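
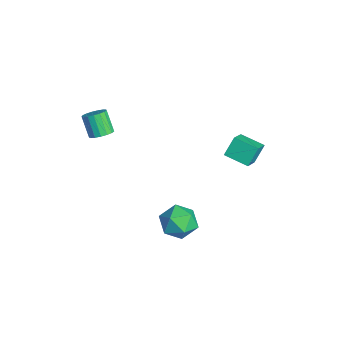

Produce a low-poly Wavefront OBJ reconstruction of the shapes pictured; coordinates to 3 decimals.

v 2.036 3.195 1.288
v 3.183 2.443 2.187
v 1.654 3.899 2.362
v 2.801 3.147 3.262
v 3.059 4.313 0.918
v 4.206 3.561 1.818
v 2.677 5.017 1.993
v 3.824 4.265 2.892
v -0.896 -3.727 1.917
v -0.3 -3.539 2.35
v -1.148 -3.766 3.616
v -1.744 -3.953 3.183
v -0.47 -3.222 2.293
v -1.318 -3.449 3.559
v -0.737 -3.021 2.15
v -1.585 -3.248 3.416
v -1.04 -2.981 1.954
v -1.888 -3.208 3.219
v -1.311 -3.113 1.749
v -2.159 -3.339 3.015
v -1.486 -3.384 1.583
v -2.334 -3.611 2.848
v -1.527 -3.735 1.493
v -2.375 -3.961 2.759
v -1.422 -4.083 1.501
v -2.27 -4.31 2.766
v -1.198 -4.35 1.604
v -2.046 -4.576 2.869
v -0.904 -4.474 1.778
v -1.752 -4.7 3.044
v -0.608 -4.427 1.985
v -1.456 -4.653 3.25
v -0.378 -4.219 2.176
v -1.226 -4.446 3.441
v -0.267 -3.899 2.308
v -1.115 -4.125 3.573
v 3.041 0.682 -2.748
v 4.045 0.307 -2.082
v 3.215 -0.967 -3.938
v 4.219 -1.342 -3.272
v 3.072 -1.36 -2.748
v 2.964 -0.34 -2.012
v 4.296 -0.32 -4.008
v 4.188 0.7 -3.272
v 4.821 -0.312 -2.861
v 4.064 -0.954 -2.082
v 3.196 0.294 -3.938
v 2.439 -0.348 -3.159
f 2 4 1
f 5 2 1
f 1 4 3
f 3 5 1
f 2 8 4
f 6 2 5
f 6 8 2
f 4 8 3
f 7 5 3
f 3 8 7
f 7 6 5
f 8 6 7
f 10 9 13
f 10 13 11
f 11 13 14
f 11 14 12
f 13 9 15
f 13 15 14
f 14 15 16
f 14 16 12
f 15 9 17
f 15 17 16
f 16 17 18
f 16 18 12
f 17 9 19
f 17 19 18
f 18 19 20
f 18 20 12
f 19 9 21
f 19 21 20
f 20 21 22
f 20 22 12
f 21 9 23
f 21 23 22
f 22 23 24
f 22 24 12
f 23 9 25
f 23 25 24
f 24 25 26
f 24 26 12
f 25 9 27
f 25 27 26
f 26 27 28
f 26 28 12
f 27 9 29
f 27 29 28
f 28 29 30
f 28 30 12
f 29 9 31
f 29 31 30
f 30 31 32
f 30 32 12
f 31 9 33
f 31 33 32
f 32 33 34
f 32 34 12
f 33 9 35
f 33 35 34
f 34 35 36
f 34 36 12
f 35 9 10
f 35 10 36
f 36 10 11
f 36 11 12
f 37 48 42
f 37 42 38
f 37 38 44
f 37 44 47
f 37 47 48
f 38 42 46
f 42 48 41
f 48 47 39
f 47 44 43
f 44 38 45
f 40 46 41
f 40 41 39
f 40 39 43
f 40 43 45
f 40 45 46
f 41 46 42
f 39 41 48
f 43 39 47
f 45 43 44
f 46 45 38



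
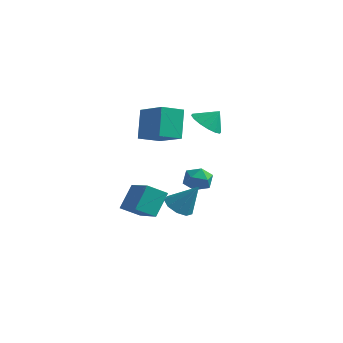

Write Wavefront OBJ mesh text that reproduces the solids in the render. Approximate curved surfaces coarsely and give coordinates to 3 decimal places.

v 0.091 1.71 -2.241
v 0.736 1.643 -1.596
v -0.236 0.277 -2.064
v 0.409 0.21 -1.419
v -0.35 0.694 -1.258
v -0.148 1.58 -1.367
v 0.648 0.34 -2.293
v 0.85 1.226 -2.402
v 1.08 0.796 -1.628
v 0.463 1.015 -0.988
v 0.037 0.905 -2.672
v -0.58 1.124 -2.032
v -2.669 -0.476 -4.911
v -3.296 -1.436 -4.217
v -2.745 0.591 -3.5
v -3.372 -0.369 -2.807
v -0.868 -1.191 -4.273
v -1.495 -2.151 -3.58
v -0.944 -0.124 -2.863
v -1.571 -1.084 -2.169
v -0.001 1.928 1.99
v 0.736 1.195 1.958
v 0.541 2.432 2.91
v 0.917 1.588 1.637
v 0.851 2.072 1.411
v 0.557 2.518 1.34
v 0.114 2.805 1.443
v -0.36 2.858 1.693
v -0.737 2.662 2.022
v -0.918 2.269 2.343
v -0.852 1.785 2.569
v -0.559 1.339 2.64
v -0.115 1.051 2.537
v 0.359 0.999 2.287
v -1.65 -1.738 1.496
v -2.166 -0.96 3.265
v -1.2 -0.472 1.071
v -1.715 0.306 2.839
v 0.255 -2.166 2.241
v -0.26 -1.388 4.009
v 0.706 -0.9 1.815
v 0.19 -0.122 3.584
v 2.661 -3.416 -1.808
v 3.296 -3.075 -2.33
v 3.659 -2.984 -0.312
v 2.891 -2.643 -2.185
v 2.379 -2.573 -1.863
v 1.999 -2.898 -1.516
v 1.928 -3.464 -1.305
v 2.2 -4.008 -1.33
v 2.688 -4.275 -1.578
v 3.163 -4.14 -1.934
v 3.403 -3.666 -2.231
f 1 12 6
f 1 6 2
f 1 2 8
f 1 8 11
f 1 11 12
f 2 6 10
f 6 12 5
f 12 11 3
f 11 8 7
f 8 2 9
f 4 10 5
f 4 5 3
f 4 3 7
f 4 7 9
f 4 9 10
f 5 10 6
f 3 5 12
f 7 3 11
f 9 7 8
f 10 9 2
f 14 16 13
f 17 14 13
f 13 16 15
f 15 17 13
f 14 20 16
f 18 14 17
f 18 20 14
f 16 20 15
f 19 17 15
f 15 20 19
f 19 18 17
f 20 18 19
f 22 21 24
f 22 24 23
f 24 21 25
f 24 25 23
f 25 21 26
f 25 26 23
f 26 21 27
f 26 27 23
f 27 21 28
f 27 28 23
f 28 21 29
f 28 29 23
f 29 21 30
f 29 30 23
f 30 21 31
f 30 31 23
f 31 21 32
f 31 32 23
f 32 21 33
f 32 33 23
f 33 21 34
f 33 34 23
f 34 21 22
f 34 22 23
f 36 38 35
f 39 36 35
f 35 38 37
f 37 39 35
f 36 42 38
f 40 36 39
f 40 42 36
f 38 42 37
f 41 39 37
f 37 42 41
f 41 40 39
f 42 40 41
f 44 43 46
f 44 46 45
f 46 43 47
f 46 47 45
f 47 43 48
f 47 48 45
f 48 43 49
f 48 49 45
f 49 43 50
f 49 50 45
f 50 43 51
f 50 51 45
f 51 43 52
f 51 52 45
f 52 43 53
f 52 53 45
f 53 43 44
f 53 44 45



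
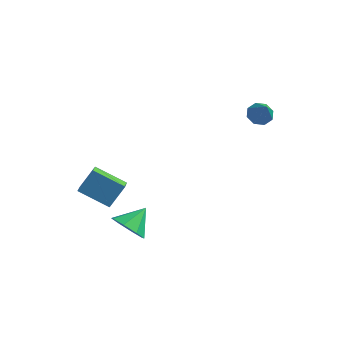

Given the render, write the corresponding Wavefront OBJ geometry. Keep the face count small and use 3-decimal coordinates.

v 3.172 3.06 2.026
v 3.659 3.518 2.065
v 3.788 2.3 3.254
v 3.249 3.642 2.347
v 2.794 3.425 2.441
v 2.561 2.993 2.292
v 2.685 2.601 1.986
v 3.095 2.477 1.704
v 3.55 2.694 1.61
v 3.783 3.126 1.76
v -0.911 -3.034 -3.129
v 0.025 -3.226 -3.386
v -0.469 -1.946 -2.331
v -0.312 -2.741 -3.861
v -1.001 -2.428 -3.906
v -1.637 -2.47 -3.497
v -1.848 -2.842 -2.871
v -1.51 -3.327 -2.397
v -0.821 -3.64 -2.351
v -0.186 -3.598 -2.761
v -1.6 -3.264 -1.319
v -1.312 -4.052 -0.896
v -3.136 -3.419 -0.56
v -2.848 -4.207 -0.137
v -1.152 -2.533 -0.263
v -0.864 -3.321 0.16
v -2.688 -2.688 0.496
v -2.4 -3.476 0.919
f 2 1 4
f 2 4 3
f 4 1 5
f 4 5 3
f 5 1 6
f 5 6 3
f 6 1 7
f 6 7 3
f 7 1 8
f 7 8 3
f 8 1 9
f 8 9 3
f 9 1 10
f 9 10 3
f 10 1 2
f 10 2 3
f 12 11 14
f 12 14 13
f 14 11 15
f 14 15 13
f 15 11 16
f 15 16 13
f 16 11 17
f 16 17 13
f 17 11 18
f 17 18 13
f 18 11 19
f 18 19 13
f 19 11 20
f 19 20 13
f 20 11 12
f 20 12 13
f 22 24 21
f 25 22 21
f 21 24 23
f 23 25 21
f 22 28 24
f 26 22 25
f 26 28 22
f 24 28 23
f 27 25 23
f 23 28 27
f 27 26 25
f 28 26 27



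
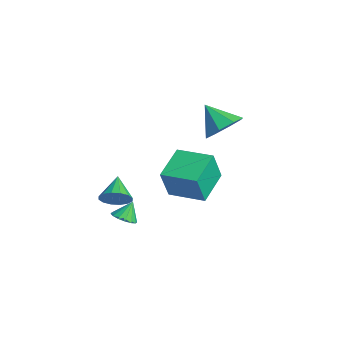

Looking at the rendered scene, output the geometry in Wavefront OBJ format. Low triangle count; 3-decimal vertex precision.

v -2.935 3.257 -0.534
v -2.139 2.699 -0.042
v -4.025 2.663 0.554
v -2.237 3.463 0.278
v -2.744 4.107 0.122
v -3.363 4.253 -0.418
v -3.732 3.816 -1.025
v -3.634 3.052 -1.345
v -3.127 2.408 -1.19
v -2.508 2.262 -0.65
v -2.114 0.205 -3.961
v -1.844 -0.305 -2.277
v -3.426 1.487 -3.362
v -3.156 0.977 -1.678
v -0.744 1.523 -3.782
v -0.474 1.013 -2.098
v -2.056 2.805 -3.183
v -1.786 2.295 -1.499
v 0.25 -2.731 -3.226
v 0.657 -3.121 -2.901
v 0.05 -2.229 -2.374
v 0.848 -2.865 -3.007
v 0.878 -2.573 -3.172
v 0.741 -2.324 -3.351
v 0.472 -2.184 -3.497
v 0.144 -2.19 -3.57
v -0.156 -2.342 -3.552
v -0.347 -2.598 -3.445
v -0.378 -2.89 -3.281
v -0.24 -3.139 -3.101
v 0.029 -3.279 -2.955
v 0.357 -3.272 -2.882
v -0.963 -2.734 -2.767
v -0.528 -2.637 -2.103
v -2.097 -2.266 -2.093
v -0.499 -2.276 -2.304
v -0.594 -2.038 -2.629
v -0.788 -1.986 -2.991
v -1.029 -2.135 -3.293
v -1.252 -2.444 -3.454
v -1.398 -2.831 -3.432
v -1.427 -3.192 -3.231
v -1.332 -3.43 -2.906
v -1.138 -3.482 -2.543
v -0.897 -3.333 -2.241
v -0.674 -3.024 -2.08
f 2 1 4
f 2 4 3
f 4 1 5
f 4 5 3
f 5 1 6
f 5 6 3
f 6 1 7
f 6 7 3
f 7 1 8
f 7 8 3
f 8 1 9
f 8 9 3
f 9 1 10
f 9 10 3
f 10 1 2
f 10 2 3
f 12 14 11
f 15 12 11
f 11 14 13
f 13 15 11
f 12 18 14
f 16 12 15
f 16 18 12
f 14 18 13
f 17 15 13
f 13 18 17
f 17 16 15
f 18 16 17
f 20 19 22
f 20 22 21
f 22 19 23
f 22 23 21
f 23 19 24
f 23 24 21
f 24 19 25
f 24 25 21
f 25 19 26
f 25 26 21
f 26 19 27
f 26 27 21
f 27 19 28
f 27 28 21
f 28 19 29
f 28 29 21
f 29 19 30
f 29 30 21
f 30 19 31
f 30 31 21
f 31 19 32
f 31 32 21
f 32 19 20
f 32 20 21
f 34 33 36
f 34 36 35
f 36 33 37
f 36 37 35
f 37 33 38
f 37 38 35
f 38 33 39
f 38 39 35
f 39 33 40
f 39 40 35
f 40 33 41
f 40 41 35
f 41 33 42
f 41 42 35
f 42 33 43
f 42 43 35
f 43 33 44
f 43 44 35
f 44 33 45
f 44 45 35
f 45 33 46
f 45 46 35
f 46 33 34
f 46 34 35



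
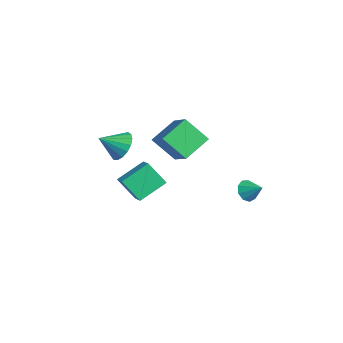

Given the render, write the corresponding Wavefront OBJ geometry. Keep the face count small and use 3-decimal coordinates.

v -4.011 0.06 -0.594
v -4.567 1.525 0.207
v -3.208 1.046 -1.84
v -3.765 2.511 -1.039
v -2.475 0.089 0.419
v -3.032 1.554 1.22
v -1.673 1.075 -0.827
v -2.229 2.54 -0.026
v -3.893 -1.634 -0.617
v -3.254 -2.087 -1.172
v -4.047 -2.826 0.177
v -2.998 -1.899 -0.84
v -2.947 -1.65 -0.457
v -3.112 -1.398 -0.111
v -3.457 -1.2 0.12
v -3.901 -1.101 0.182
v -4.344 -1.125 0.061
v -4.683 -1.265 -0.216
v -4.842 -1.49 -0.584
v -4.783 -1.747 -0.96
v -4.52 -1.979 -1.257
v -4.113 -2.132 -1.407
v -3.657 -2.171 -1.377
v 2.857 2.533 -0.702
v 3.063 2.872 -1.242
v 3.603 3.007 -0.118
v 2.74 3.11 -1.021
v 2.471 3.078 -0.651
v 2.382 2.791 -0.305
v 2.516 2.383 -0.145
v 2.809 2.045 -0.245
v 3.124 1.936 -0.559
v 3.314 2.105 -0.94
v 3.29 2.475 -1.21
v -0.343 -2.876 -0.747
v -0.643 -1.358 0.028
v -1.144 -2.849 -1.11
v -1.444 -1.331 -0.336
v 0.244 -2.129 -1.984
v -0.056 -0.611 -1.21
v -0.557 -2.102 -2.348
v -0.857 -0.584 -1.573
f 2 4 1
f 5 2 1
f 1 4 3
f 3 5 1
f 2 8 4
f 6 2 5
f 6 8 2
f 4 8 3
f 7 5 3
f 3 8 7
f 7 6 5
f 8 6 7
f 10 9 12
f 10 12 11
f 12 9 13
f 12 13 11
f 13 9 14
f 13 14 11
f 14 9 15
f 14 15 11
f 15 9 16
f 15 16 11
f 16 9 17
f 16 17 11
f 17 9 18
f 17 18 11
f 18 9 19
f 18 19 11
f 19 9 20
f 19 20 11
f 20 9 21
f 20 21 11
f 21 9 22
f 21 22 11
f 22 9 23
f 22 23 11
f 23 9 10
f 23 10 11
f 25 24 27
f 25 27 26
f 27 24 28
f 27 28 26
f 28 24 29
f 28 29 26
f 29 24 30
f 29 30 26
f 30 24 31
f 30 31 26
f 31 24 32
f 31 32 26
f 32 24 33
f 32 33 26
f 33 24 34
f 33 34 26
f 34 24 25
f 34 25 26
f 36 38 35
f 39 36 35
f 35 38 37
f 37 39 35
f 36 42 38
f 40 36 39
f 40 42 36
f 38 42 37
f 41 39 37
f 37 42 41
f 41 40 39
f 42 40 41



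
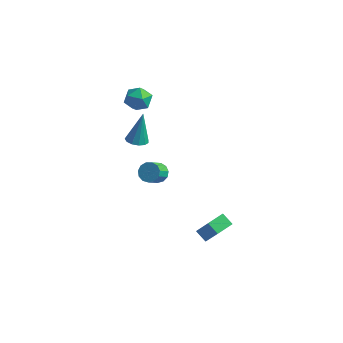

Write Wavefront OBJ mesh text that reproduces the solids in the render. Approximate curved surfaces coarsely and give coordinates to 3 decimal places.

v -1.653 -0.136 3.309
v -1.205 -0.852 3.485
v -2.675 -0.568 4.155
v -2.227 -1.284 4.331
v -1.949 -0.52 4.618
v -1.317 -0.253 4.095
v -2.563 -1.167 3.545
v -1.931 -0.9 3.022
v -1.768 -1.489 3.631
v -1.388 -1.089 4.293
v -2.492 -0.331 3.347
v -2.112 0.069 4.009
v 0.2 -2.008 -0.525
v 0.44 -2.387 -0.995
v 0.46 -3.231 -0.305
v 0.22 -2.852 0.165
v 0.728 -2.24 -0.824
v 0.749 -3.084 -0.134
v 0.849 -2.019 -0.558
v 0.869 -2.863 0.132
v 0.763 -1.795 -0.281
v 0.784 -2.639 0.409
v 0.499 -1.639 -0.082
v 0.519 -2.482 0.608
v 0.14 -1.599 -0.023
v 0.16 -2.443 0.667
v -0.201 -1.69 -0.124
v -0.18 -2.533 0.566
v -0.414 -1.881 -0.352
v -0.394 -2.725 0.338
v -0.432 -2.113 -0.635
v -0.412 -2.957 0.055
v -0.25 -2.312 -0.883
v -0.229 -3.155 -0.193
v 0.075 -2.414 -1.017
v 0.096 -3.257 -0.327
v -1.624 -1.33 0.893
v -1.211 -0.837 0.746
v -1.536 -0.83 2.827
v -1.555 -0.696 0.725
v -1.92 -0.756 0.758
v -2.192 -0.999 0.833
v -2.283 -1.347 0.927
v -2.165 -1.689 1.011
v -1.876 -1.918 1.056
v -1.506 -1.96 1.05
v -1.174 -1.802 0.994
v -0.985 -1.494 0.906
v -0.999 -1.135 0.814
v 3.624 -2.487 -4.357
v 2.953 -2.388 -3.896
v 3.869 -1.433 -4.227
v 3.198 -1.334 -3.766
v 4.662 -2.926 -2.754
v 3.991 -2.827 -2.293
v 4.907 -1.872 -2.624
v 4.236 -1.773 -2.163
f 1 12 6
f 1 6 2
f 1 2 8
f 1 8 11
f 1 11 12
f 2 6 10
f 6 12 5
f 12 11 3
f 11 8 7
f 8 2 9
f 4 10 5
f 4 5 3
f 4 3 7
f 4 7 9
f 4 9 10
f 5 10 6
f 3 5 12
f 7 3 11
f 9 7 8
f 10 9 2
f 14 13 17
f 14 17 15
f 15 17 18
f 15 18 16
f 17 13 19
f 17 19 18
f 18 19 20
f 18 20 16
f 19 13 21
f 19 21 20
f 20 21 22
f 20 22 16
f 21 13 23
f 21 23 22
f 22 23 24
f 22 24 16
f 23 13 25
f 23 25 24
f 24 25 26
f 24 26 16
f 25 13 27
f 25 27 26
f 26 27 28
f 26 28 16
f 27 13 29
f 27 29 28
f 28 29 30
f 28 30 16
f 29 13 31
f 29 31 30
f 30 31 32
f 30 32 16
f 31 13 33
f 31 33 32
f 32 33 34
f 32 34 16
f 33 13 35
f 33 35 34
f 34 35 36
f 34 36 16
f 35 13 14
f 35 14 36
f 36 14 15
f 36 15 16
f 38 37 40
f 38 40 39
f 40 37 41
f 40 41 39
f 41 37 42
f 41 42 39
f 42 37 43
f 42 43 39
f 43 37 44
f 43 44 39
f 44 37 45
f 44 45 39
f 45 37 46
f 45 46 39
f 46 37 47
f 46 47 39
f 47 37 48
f 47 48 39
f 48 37 49
f 48 49 39
f 49 37 38
f 49 38 39
f 51 53 50
f 54 51 50
f 50 53 52
f 52 54 50
f 51 57 53
f 55 51 54
f 55 57 51
f 53 57 52
f 56 54 52
f 52 57 56
f 56 55 54
f 57 55 56



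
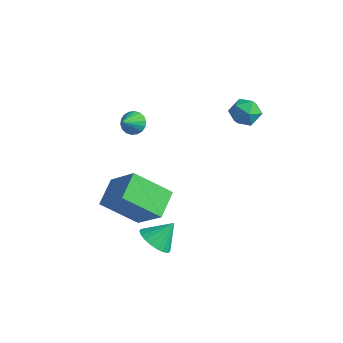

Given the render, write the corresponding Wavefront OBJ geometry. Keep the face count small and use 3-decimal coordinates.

v 2.157 3.571 1.897
v 2.408 3.262 1.216
v 2.032 2.398 2.384
v 2.283 2.089 1.703
v 2.783 2.492 2.162
v 2.86 3.216 1.86
v 1.58 2.444 1.74
v 1.657 3.168 1.438
v 2.051 2.565 1.119
v 2.795 2.595 1.38
v 1.645 3.065 2.22
v 2.389 3.095 2.481
v 2.717 -2.96 -2.992
v 3.498 -3.237 -3.029
v 3.043 -2.16 -2.088
v 3.502 -2.979 -3.259
v 3.371 -2.718 -3.442
v 3.126 -2.499 -3.548
v 2.81 -2.359 -3.557
v 2.479 -2.324 -3.469
v 2.188 -2.398 -3.298
v 1.989 -2.569 -3.074
v 1.915 -2.808 -2.836
v 1.981 -3.073 -2.625
v 2.173 -3.319 -2.477
v 2.459 -3.502 -2.419
v 2.79 -3.592 -2.459
v 3.108 -3.572 -2.591
v 3.359 -3.447 -2.793
v -1.085 -2.653 -3.206
v -1.645 -1.452 -2.618
v 0.089 -1.482 -4.479
v -0.471 -0.281 -3.89
v 0.371 -2.639 -1.85
v -0.189 -1.438 -1.261
v 1.545 -1.468 -3.122
v 0.985 -0.267 -2.534
v -0.856 -0.818 1.345
v -0.265 -0.664 1.348
v -0.644 -1.642 1.995
v -0.365 -0.524 1.558
v -0.563 -0.443 1.726
v -0.818 -0.435 1.818
v -1.08 -0.504 1.817
v -1.299 -0.634 1.722
v -1.429 -0.802 1.553
v -1.446 -0.972 1.342
v -1.346 -1.112 1.132
v -1.149 -1.194 0.964
v -0.894 -1.202 0.872
v -0.631 -1.133 0.873
v -0.413 -1.002 0.968
v -0.282 -0.835 1.138
f 1 12 6
f 1 6 2
f 1 2 8
f 1 8 11
f 1 11 12
f 2 6 10
f 6 12 5
f 12 11 3
f 11 8 7
f 8 2 9
f 4 10 5
f 4 5 3
f 4 3 7
f 4 7 9
f 4 9 10
f 5 10 6
f 3 5 12
f 7 3 11
f 9 7 8
f 10 9 2
f 14 13 16
f 14 16 15
f 16 13 17
f 16 17 15
f 17 13 18
f 17 18 15
f 18 13 19
f 18 19 15
f 19 13 20
f 19 20 15
f 20 13 21
f 20 21 15
f 21 13 22
f 21 22 15
f 22 13 23
f 22 23 15
f 23 13 24
f 23 24 15
f 24 13 25
f 24 25 15
f 25 13 26
f 25 26 15
f 26 13 27
f 26 27 15
f 27 13 28
f 27 28 15
f 28 13 29
f 28 29 15
f 29 13 14
f 29 14 15
f 31 33 30
f 34 31 30
f 30 33 32
f 32 34 30
f 31 37 33
f 35 31 34
f 35 37 31
f 33 37 32
f 36 34 32
f 32 37 36
f 36 35 34
f 37 35 36
f 39 38 41
f 39 41 40
f 41 38 42
f 41 42 40
f 42 38 43
f 42 43 40
f 43 38 44
f 43 44 40
f 44 38 45
f 44 45 40
f 45 38 46
f 45 46 40
f 46 38 47
f 46 47 40
f 47 38 48
f 47 48 40
f 48 38 49
f 48 49 40
f 49 38 50
f 49 50 40
f 50 38 51
f 50 51 40
f 51 38 52
f 51 52 40
f 52 38 53
f 52 53 40
f 53 38 39
f 53 39 40



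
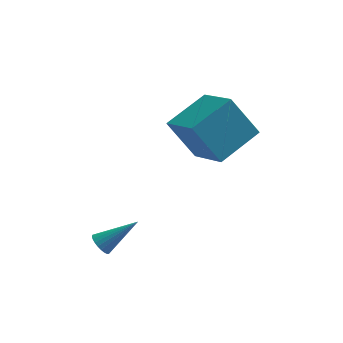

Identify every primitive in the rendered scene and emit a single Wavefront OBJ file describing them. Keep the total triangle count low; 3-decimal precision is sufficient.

v -3.161 -3.509 -1.527
v -2.863 -3.398 -1.963
v -1.719 -3.171 -0.453
v -2.942 -3.208 -1.917
v -3.054 -3.064 -1.812
v -3.182 -2.987 -1.663
v -3.308 -2.991 -1.494
v -3.411 -3.073 -1.33
v -3.476 -3.221 -1.195
v -3.493 -3.414 -1.111
v -3.46 -3.621 -1.091
v -3.381 -3.811 -1.136
v -3.269 -3.955 -1.242
v -3.14 -4.031 -1.39
v -3.015 -4.028 -1.56
v -2.912 -3.946 -1.724
v -2.847 -3.797 -1.858
v -2.83 -3.605 -1.942
v 0.395 -1.47 3.73
v 1.939 -0.161 4.454
v -0.567 0.221 2.724
v 0.977 1.53 3.448
v 1.523 -1.85 2.012
v 3.067 -0.541 2.736
v 0.561 -0.159 1.006
v 2.105 1.15 1.73
f 2 1 4
f 2 4 3
f 4 1 5
f 4 5 3
f 5 1 6
f 5 6 3
f 6 1 7
f 6 7 3
f 7 1 8
f 7 8 3
f 8 1 9
f 8 9 3
f 9 1 10
f 9 10 3
f 10 1 11
f 10 11 3
f 11 1 12
f 11 12 3
f 12 1 13
f 12 13 3
f 13 1 14
f 13 14 3
f 14 1 15
f 14 15 3
f 15 1 16
f 15 16 3
f 16 1 17
f 16 17 3
f 17 1 18
f 17 18 3
f 18 1 2
f 18 2 3
f 20 22 19
f 23 20 19
f 19 22 21
f 21 23 19
f 20 26 22
f 24 20 23
f 24 26 20
f 22 26 21
f 25 23 21
f 21 26 25
f 25 24 23
f 26 24 25



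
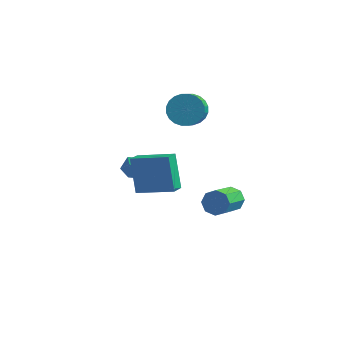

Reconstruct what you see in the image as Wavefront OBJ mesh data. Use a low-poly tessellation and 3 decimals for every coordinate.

v -2.423 -1.24 0.122
v -2.477 -2.044 0.476
v -0.435 -1.097 0.751
v -0.489 -1.901 1.105
v -1.791 -2.079 -1.685
v -1.845 -2.883 -1.331
v 0.197 -1.936 -1.056
v 0.143 -2.74 -0.702
v 3.117 -2.872 -0.23
v 3.522 -2.565 0.28
v 3.388 -4.38 1.48
v 2.983 -4.688 0.97
v 2.983 -2.475 0.356
v 2.85 -4.291 1.556
v 2.523 -2.618 0.089
v 2.39 -4.434 1.288
v 2.411 -2.91 -0.365
v 2.277 -4.725 0.834
v 2.712 -3.18 -0.74
v 2.578 -4.995 0.46
v 3.25 -3.269 -0.816
v 3.117 -5.085 0.384
v 3.71 -3.126 -0.548
v 3.577 -4.942 0.651
v 3.823 -2.835 -0.094
v 3.689 -4.65 1.105
v -0.579 1.251 2.365
v 0.074 1.776 2.854
v 0.352 0.454 3.903
v -0.301 -0.071 3.415
v -0.243 1.859 3.043
v 0.034 0.537 4.092
v -0.612 1.849 3.128
v -0.334 0.528 4.177
v -0.975 1.749 3.097
v -0.698 0.427 4.147
v -1.278 1.572 2.955
v -1.001 0.251 4.004
v -1.475 1.347 2.723
v -1.198 0.025 3.772
v -1.535 1.107 2.437
v -1.258 -0.215 3.486
v -1.45 0.889 2.14
v -1.173 -0.433 3.189
v -1.232 0.726 1.877
v -0.954 -0.596 2.926
v -0.914 0.643 1.688
v -0.637 -0.679 2.737
v -0.546 0.652 1.603
v -0.268 -0.669 2.652
v -0.182 0.753 1.633
v 0.095 -0.569 2.683
v 0.121 0.929 1.776
v 0.398 -0.392 2.825
v 0.318 1.155 2.008
v 0.595 -0.167 3.057
v 0.378 1.395 2.294
v 0.655 0.073 3.343
v 0.293 1.613 2.591
v 0.57 0.291 3.64
v -3.71 2.269 -3.34
v -3.399 1.747 -2.79
v -3.981 1.253 -4.15
v -3.67 0.731 -3.6
v -4.373 1.124 -3.442
v -4.205 1.751 -2.941
v -3.175 1.249 -3.999
v -3.007 1.876 -3.498
v -3.068 1.116 -3.197
v -3.809 1.039 -2.852
v -3.571 1.961 -4.088
v -4.312 1.884 -3.743
f 2 4 1
f 5 2 1
f 1 4 3
f 3 5 1
f 2 8 4
f 6 2 5
f 6 8 2
f 4 8 3
f 7 5 3
f 3 8 7
f 7 6 5
f 8 6 7
f 10 9 13
f 10 13 11
f 11 13 14
f 11 14 12
f 13 9 15
f 13 15 14
f 14 15 16
f 14 16 12
f 15 9 17
f 15 17 16
f 16 17 18
f 16 18 12
f 17 9 19
f 17 19 18
f 18 19 20
f 18 20 12
f 19 9 21
f 19 21 20
f 20 21 22
f 20 22 12
f 21 9 23
f 21 23 22
f 22 23 24
f 22 24 12
f 23 9 25
f 23 25 24
f 24 25 26
f 24 26 12
f 25 9 10
f 25 10 26
f 26 10 11
f 26 11 12
f 28 27 31
f 28 31 29
f 29 31 32
f 29 32 30
f 31 27 33
f 31 33 32
f 32 33 34
f 32 34 30
f 33 27 35
f 33 35 34
f 34 35 36
f 34 36 30
f 35 27 37
f 35 37 36
f 36 37 38
f 36 38 30
f 37 27 39
f 37 39 38
f 38 39 40
f 38 40 30
f 39 27 41
f 39 41 40
f 40 41 42
f 40 42 30
f 41 27 43
f 41 43 42
f 42 43 44
f 42 44 30
f 43 27 45
f 43 45 44
f 44 45 46
f 44 46 30
f 45 27 47
f 45 47 46
f 46 47 48
f 46 48 30
f 47 27 49
f 47 49 48
f 48 49 50
f 48 50 30
f 49 27 51
f 49 51 50
f 50 51 52
f 50 52 30
f 51 27 53
f 51 53 52
f 52 53 54
f 52 54 30
f 53 27 55
f 53 55 54
f 54 55 56
f 54 56 30
f 55 27 57
f 55 57 56
f 56 57 58
f 56 58 30
f 57 27 59
f 57 59 58
f 58 59 60
f 58 60 30
f 59 27 28
f 59 28 60
f 60 28 29
f 60 29 30
f 61 72 66
f 61 66 62
f 61 62 68
f 61 68 71
f 61 71 72
f 62 66 70
f 66 72 65
f 72 71 63
f 71 68 67
f 68 62 69
f 64 70 65
f 64 65 63
f 64 63 67
f 64 67 69
f 64 69 70
f 65 70 66
f 63 65 72
f 67 63 71
f 69 67 68
f 70 69 62



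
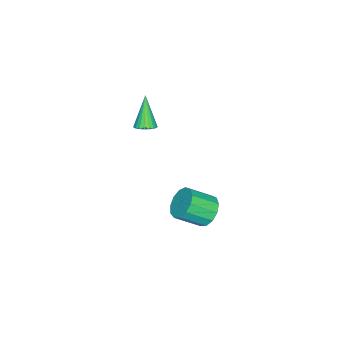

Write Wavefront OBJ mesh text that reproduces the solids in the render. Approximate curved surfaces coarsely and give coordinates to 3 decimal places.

v 2.629 -3.051 2.337
v 3.189 -3.375 2.548
v 1.651 -3.529 4.203
v 3.235 -3.111 2.639
v 3.177 -2.838 2.679
v 3.023 -2.601 2.659
v 2.802 -2.442 2.584
v 2.551 -2.388 2.466
v 2.313 -2.449 2.325
v 2.13 -2.615 2.187
v 2.033 -2.855 2.075
v 2.039 -3.13 2.008
v 2.147 -3.391 1.998
v 2.339 -3.593 2.046
v 2.58 -3.702 2.145
v 2.83 -3.698 2.277
v 3.046 -3.582 2.42
v 2.198 0.656 -4.385
v 3.003 1.359 -4.229
v 3.888 0.106 -3.159
v 3.082 -0.596 -3.315
v 2.602 1.456 -3.783
v 3.486 0.204 -2.712
v 2.072 1.3 -3.527
v 2.956 0.048 -2.457
v 1.582 0.94 -3.544
v 2.466 -0.313 -2.474
v 1.287 0.489 -3.829
v 2.172 -0.763 -2.758
v 1.282 0.092 -4.289
v 2.167 -1.161 -3.219
v 1.567 -0.127 -4.78
v 2.452 -1.379 -3.71
v 2.053 -0.096 -5.146
v 2.938 -1.349 -4.076
v 2.584 0.173 -5.27
v 3.469 -1.08 -4.2
v 2.993 0.596 -5.113
v 3.878 -0.657 -4.043
v 3.149 1.038 -4.725
v 4.034 -0.215 -3.655
f 2 1 4
f 2 4 3
f 4 1 5
f 4 5 3
f 5 1 6
f 5 6 3
f 6 1 7
f 6 7 3
f 7 1 8
f 7 8 3
f 8 1 9
f 8 9 3
f 9 1 10
f 9 10 3
f 10 1 11
f 10 11 3
f 11 1 12
f 11 12 3
f 12 1 13
f 12 13 3
f 13 1 14
f 13 14 3
f 14 1 15
f 14 15 3
f 15 1 16
f 15 16 3
f 16 1 17
f 16 17 3
f 17 1 2
f 17 2 3
f 19 18 22
f 19 22 20
f 20 22 23
f 20 23 21
f 22 18 24
f 22 24 23
f 23 24 25
f 23 25 21
f 24 18 26
f 24 26 25
f 25 26 27
f 25 27 21
f 26 18 28
f 26 28 27
f 27 28 29
f 27 29 21
f 28 18 30
f 28 30 29
f 29 30 31
f 29 31 21
f 30 18 32
f 30 32 31
f 31 32 33
f 31 33 21
f 32 18 34
f 32 34 33
f 33 34 35
f 33 35 21
f 34 18 36
f 34 36 35
f 35 36 37
f 35 37 21
f 36 18 38
f 36 38 37
f 37 38 39
f 37 39 21
f 38 18 40
f 38 40 39
f 39 40 41
f 39 41 21
f 40 18 19
f 40 19 41
f 41 19 20
f 41 20 21



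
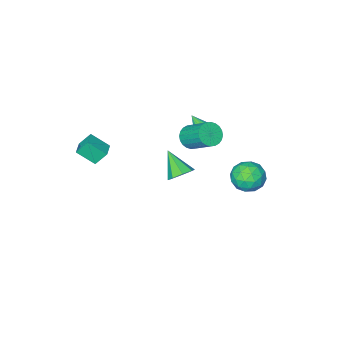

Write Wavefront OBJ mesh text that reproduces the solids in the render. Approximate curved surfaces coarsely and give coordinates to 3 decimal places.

v 2.91 -4.009 0.52
v 2.323 -3.621 1.404
v 3.606 -3.232 0.641
v 3.019 -2.844 1.525
v 3.681 -4.836 1.395
v 3.094 -4.448 2.279
v 4.377 -4.059 1.516
v 3.79 -3.671 2.4
v -3.444 -2.307 0.965
v -2.836 -2.353 0.772
v -3.296 -3.313 1.675
v -2.814 -2.198 0.987
v -2.902 -2.062 1.199
v -3.083 -1.968 1.369
v -3.327 -1.933 1.47
v -3.591 -1.962 1.483
v -3.83 -2.052 1.407
v -4.002 -2.185 1.254
v -4.078 -2.34 1.051
v -4.044 -2.489 0.833
v -3.906 -2.607 0.638
v -3.689 -2.673 0.499
v -3.429 -2.675 0.441
v -3.172 -2.615 0.473
v -2.962 -2.501 0.591
v -1.027 -0.154 3.007
v -0.491 -0.502 3.537
v -0.717 1.046 4.783
v -1.253 1.394 4.253
v -0.292 -0.325 3.353
v -0.518 1.223 4.599
v -0.205 -0.122 3.116
v -0.431 1.426 4.362
v -0.243 0.077 2.863
v -0.469 1.625 4.109
v -0.4 0.24 2.631
v -0.626 1.788 3.878
v -0.653 0.343 2.457
v -0.879 1.891 3.703
v -0.963 0.371 2.367
v -1.189 1.919 3.613
v -1.282 0.318 2.374
v -1.508 1.866 3.62
v -1.563 0.194 2.477
v -1.789 1.742 3.723
v -1.762 0.017 2.661
v -1.988 1.565 3.907
v -1.849 -0.186 2.898
v -2.075 1.362 4.144
v -1.811 -0.385 3.151
v -2.037 1.163 4.397
v -1.654 -0.548 3.382
v -1.88 1 4.629
v -1.401 -0.651 3.557
v -1.627 0.897 4.803
v -1.091 -0.679 3.647
v -1.317 0.869 4.893
v -0.772 -0.626 3.64
v -0.998 0.922 4.886
v -1.917 4.72 2.03
v -1.195 3.885 2.015
v -3.165 3.655 1.325
v -2.443 2.82 1.31
v -2.825 3.201 2.273
v -2.054 3.86 2.708
v -2.306 3.68 0.632
v -1.535 4.339 1.067
v -1.436 3.242 1.15
v -1.756 2.946 2.165
v -2.604 4.594 1.175
v -2.924 4.298 2.19
v -1.446 4.396 2.085
v -2.914 3.144 1.255
v -3.138 3.368 1.821
v -2.714 2.877 1.812
v -1.951 4.382 2.492
v -1.527 3.891 2.483
v -2.485 3.489 2.635
v -2.833 3.649 0.857
v -2.409 3.158 0.848
v -1.646 4.663 1.528
v -1.222 4.172 1.519
v -1.875 4.051 0.705
v -1.164 3.528 1.567
v -1.897 2.901 1.153
v -1.817 3.407 0.754
v -1.363 3.794 1.01
v -1.352 3.354 2.163
v -2.086 2.727 1.749
v -2.31 2.952 2.315
v -1.857 3.339 2.571
v -1.493 2.976 1.655
v -2.274 4.813 1.591
v -3.008 4.186 1.177
v -2.503 4.201 0.769
v -2.05 4.588 1.025
v -2.463 4.639 2.187
v -3.196 4.012 1.773
v -2.997 3.746 2.33
v -2.543 4.133 2.586
v -2.867 4.564 1.685
v -1.726 -2.145 -2.339
v -0.924 -1.902 -2.041
v -1.754 -3.595 -1.081
v -1.43 -1.598 -1.702
v -2.11 -1.615 -1.736
v -2.566 -1.942 -2.123
v -2.529 -2.388 -2.637
v -2.022 -2.692 -2.976
v -1.342 -2.675 -2.942
v -0.887 -2.348 -2.555
f 2 4 1
f 5 2 1
f 1 4 3
f 3 5 1
f 2 8 4
f 6 2 5
f 6 8 2
f 4 8 3
f 7 5 3
f 3 8 7
f 7 6 5
f 8 6 7
f 10 9 12
f 10 12 11
f 12 9 13
f 12 13 11
f 13 9 14
f 13 14 11
f 14 9 15
f 14 15 11
f 15 9 16
f 15 16 11
f 16 9 17
f 16 17 11
f 17 9 18
f 17 18 11
f 18 9 19
f 18 19 11
f 19 9 20
f 19 20 11
f 20 9 21
f 20 21 11
f 21 9 22
f 21 22 11
f 22 9 23
f 22 23 11
f 23 9 24
f 23 24 11
f 24 9 25
f 24 25 11
f 25 9 10
f 25 10 11
f 27 26 30
f 27 30 28
f 28 30 31
f 28 31 29
f 30 26 32
f 30 32 31
f 31 32 33
f 31 33 29
f 32 26 34
f 32 34 33
f 33 34 35
f 33 35 29
f 34 26 36
f 34 36 35
f 35 36 37
f 35 37 29
f 36 26 38
f 36 38 37
f 37 38 39
f 37 39 29
f 38 26 40
f 38 40 39
f 39 40 41
f 39 41 29
f 40 26 42
f 40 42 41
f 41 42 43
f 41 43 29
f 42 26 44
f 42 44 43
f 43 44 45
f 43 45 29
f 44 26 46
f 44 46 45
f 45 46 47
f 45 47 29
f 46 26 48
f 46 48 47
f 47 48 49
f 47 49 29
f 48 26 50
f 48 50 49
f 49 50 51
f 49 51 29
f 50 26 52
f 50 52 51
f 51 52 53
f 51 53 29
f 52 26 54
f 52 54 53
f 53 54 55
f 53 55 29
f 54 26 56
f 54 56 55
f 55 56 57
f 55 57 29
f 56 26 58
f 56 58 57
f 57 58 59
f 57 59 29
f 58 26 27
f 58 27 59
f 59 27 28
f 59 28 29
f 60 97 76
f 97 71 100
f 76 100 65
f 97 100 76
f 60 76 72
f 76 65 77
f 72 77 61
f 76 77 72
f 60 72 81
f 72 61 82
f 81 82 67
f 72 82 81
f 60 81 93
f 81 67 96
f 93 96 70
f 81 96 93
f 60 93 97
f 93 70 101
f 97 101 71
f 93 101 97
f 61 77 88
f 77 65 91
f 88 91 69
f 77 91 88
f 65 100 78
f 100 71 99
f 78 99 64
f 100 99 78
f 71 101 98
f 101 70 94
f 98 94 62
f 101 94 98
f 70 96 95
f 96 67 83
f 95 83 66
f 96 83 95
f 67 82 87
f 82 61 84
f 87 84 68
f 82 84 87
f 63 89 75
f 89 69 90
f 75 90 64
f 89 90 75
f 63 75 73
f 75 64 74
f 73 74 62
f 75 74 73
f 63 73 80
f 73 62 79
f 80 79 66
f 73 79 80
f 63 80 85
f 80 66 86
f 85 86 68
f 80 86 85
f 63 85 89
f 85 68 92
f 89 92 69
f 85 92 89
f 64 90 78
f 90 69 91
f 78 91 65
f 90 91 78
f 62 74 98
f 74 64 99
f 98 99 71
f 74 99 98
f 66 79 95
f 79 62 94
f 95 94 70
f 79 94 95
f 68 86 87
f 86 66 83
f 87 83 67
f 86 83 87
f 69 92 88
f 92 68 84
f 88 84 61
f 92 84 88
f 103 102 105
f 103 105 104
f 105 102 106
f 105 106 104
f 106 102 107
f 106 107 104
f 107 102 108
f 107 108 104
f 108 102 109
f 108 109 104
f 109 102 110
f 109 110 104
f 110 102 111
f 110 111 104
f 111 102 103
f 111 103 104



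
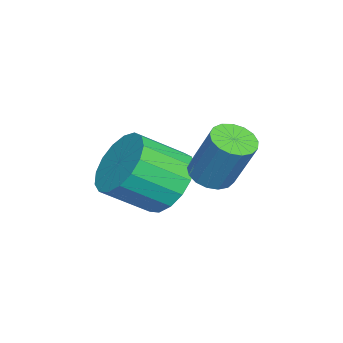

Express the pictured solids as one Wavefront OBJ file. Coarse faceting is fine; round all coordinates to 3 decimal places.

v -3.663 -2.278 2.541
v -3.104 -1.653 3.03
v -2.619 -2.758 3.887
v -3.177 -3.382 3.399
v -3.506 -1.649 3.263
v -3.02 -2.753 4.12
v -3.943 -1.788 3.331
v -3.458 -2.893 4.188
v -4.316 -2.04 3.218
v -3.831 -3.145 4.075
v -4.54 -2.346 2.949
v -4.055 -3.451 3.807
v -4.562 -2.637 2.588
v -4.077 -3.741 3.445
v -4.379 -2.845 2.216
v -3.894 -3.95 3.073
v -4.031 -2.923 1.918
v -3.546 -4.028 2.775
v -3.599 -2.853 1.763
v -3.114 -3.958 2.621
v -3.181 -2.652 1.787
v -2.696 -3.757 2.644
v -2.874 -2.365 1.983
v -2.389 -3.469 2.84
v -2.747 -2.057 2.307
v -2.262 -3.162 3.165
v -2.83 -1.801 2.685
v -2.345 -2.905 3.542
v -3.494 -1.248 3.085
v -3.12 -1.706 3.187
v -2.772 -1.11 4.596
v -3.146 -0.652 4.495
v -2.954 -1.508 3.062
v -2.606 -0.912 4.471
v -2.911 -1.251 2.942
v -2.563 -0.654 4.352
v -3.003 -0.993 2.855
v -2.654 -0.396 4.265
v -3.206 -0.793 2.821
v -2.858 -0.196 4.231
v -3.476 -0.698 2.847
v -3.127 -0.101 4.257
v -3.75 -0.729 2.928
v -3.401 -0.132 4.338
v -3.965 -0.879 3.045
v -3.617 -0.282 4.455
v -4.072 -1.113 3.171
v -3.724 -0.516 4.581
v -4.047 -1.379 3.277
v -3.699 -0.782 4.687
v -3.896 -1.615 3.339
v -3.547 -1.018 4.749
v -3.652 -1.766 3.343
v -3.304 -1.17 4.753
v -3.372 -1.8 3.288
v -3.024 -1.203 4.698
f 2 1 5
f 2 5 3
f 3 5 6
f 3 6 4
f 5 1 7
f 5 7 6
f 6 7 8
f 6 8 4
f 7 1 9
f 7 9 8
f 8 9 10
f 8 10 4
f 9 1 11
f 9 11 10
f 10 11 12
f 10 12 4
f 11 1 13
f 11 13 12
f 12 13 14
f 12 14 4
f 13 1 15
f 13 15 14
f 14 15 16
f 14 16 4
f 15 1 17
f 15 17 16
f 16 17 18
f 16 18 4
f 17 1 19
f 17 19 18
f 18 19 20
f 18 20 4
f 19 1 21
f 19 21 20
f 20 21 22
f 20 22 4
f 21 1 23
f 21 23 22
f 22 23 24
f 22 24 4
f 23 1 25
f 23 25 24
f 24 25 26
f 24 26 4
f 25 1 27
f 25 27 26
f 26 27 28
f 26 28 4
f 27 1 2
f 27 2 28
f 28 2 3
f 28 3 4
f 30 29 33
f 30 33 31
f 31 33 34
f 31 34 32
f 33 29 35
f 33 35 34
f 34 35 36
f 34 36 32
f 35 29 37
f 35 37 36
f 36 37 38
f 36 38 32
f 37 29 39
f 37 39 38
f 38 39 40
f 38 40 32
f 39 29 41
f 39 41 40
f 40 41 42
f 40 42 32
f 41 29 43
f 41 43 42
f 42 43 44
f 42 44 32
f 43 29 45
f 43 45 44
f 44 45 46
f 44 46 32
f 45 29 47
f 45 47 46
f 46 47 48
f 46 48 32
f 47 29 49
f 47 49 48
f 48 49 50
f 48 50 32
f 49 29 51
f 49 51 50
f 50 51 52
f 50 52 32
f 51 29 53
f 51 53 52
f 52 53 54
f 52 54 32
f 53 29 55
f 53 55 54
f 54 55 56
f 54 56 32
f 55 29 30
f 55 30 56
f 56 30 31
f 56 31 32



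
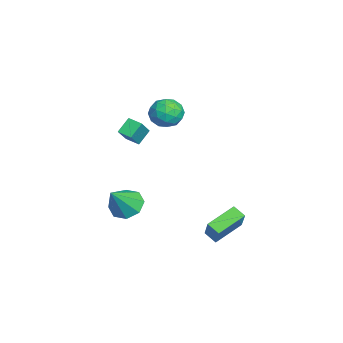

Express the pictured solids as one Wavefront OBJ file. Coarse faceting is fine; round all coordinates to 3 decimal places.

v 1.199 4.922 -4.088
v 0.684 4.334 -3.662
v 2.225 5.039 -2.688
v 1.71 4.451 -2.261
v 2.31 3.449 -4.779
v 1.795 2.861 -4.352
v 3.336 3.566 -3.378
v 2.821 2.978 -2.952
v 0.289 -0.845 3.427
v 1.229 -1.262 4.506
v 0.789 -0.139 3.265
v 1.728 -0.555 4.344
v 0.872 -1.425 2.696
v 1.811 -1.841 3.775
v 1.371 -0.718 2.534
v 2.311 -1.135 3.613
v -2.975 1.246 3.655
v -2.552 1.839 2.854
v -2.608 -0.219 2.766
v -2.185 0.374 1.965
v -1.681 0.32 2.922
v -1.908 1.225 3.472
v -3.252 0.395 2.148
v -3.479 1.3 2.698
v -2.723 1.313 1.923
v -1.752 1.266 2.401
v -3.408 0.354 3.219
v -2.437 0.307 3.697
v -2.796 1.671 3.333
v -2.364 -0.051 2.287
v -2.068 -0.083 2.85
v -1.819 0.266 2.379
v -2.418 1.31 3.696
v -2.169 1.658 3.225
v -1.657 0.766 3.265
v -2.991 -0.038 2.395
v -2.742 0.31 1.924
v -3.341 1.354 3.241
v -3.092 1.703 2.77
v -3.503 0.854 2.355
v -2.648 1.71 2.314
v -2.432 0.85 1.792
v -3.059 0.862 1.9
v -3.192 1.394 2.223
v -2.077 1.683 2.595
v -1.861 0.822 2.073
v -1.565 0.79 2.635
v -1.699 1.322 2.958
v -2.178 1.374 2.048
v -3.299 0.798 3.547
v -3.083 -0.063 3.025
v -3.461 0.298 2.662
v -3.595 0.83 2.985
v -2.728 0.77 3.828
v -2.512 -0.09 3.306
v -1.968 0.226 3.397
v -2.101 0.758 3.72
v -2.982 0.246 3.572
v 2.323 -1.426 -1.641
v 3.111 -0.723 -1.816
v 3.417 -2.254 -0.039
v 2.552 -0.442 -1.289
v 1.858 -0.737 -0.968
v 1.437 -1.435 -1.042
v 1.535 -2.128 -1.467
v 2.095 -2.41 -1.994
v 2.788 -2.115 -2.315
v 3.209 -1.416 -2.241
f 2 4 1
f 5 2 1
f 1 4 3
f 3 5 1
f 2 8 4
f 6 2 5
f 6 8 2
f 4 8 3
f 7 5 3
f 3 8 7
f 7 6 5
f 8 6 7
f 10 12 9
f 13 10 9
f 9 12 11
f 11 13 9
f 10 16 12
f 14 10 13
f 14 16 10
f 12 16 11
f 15 13 11
f 11 16 15
f 15 14 13
f 16 14 15
f 17 54 33
f 54 28 57
f 33 57 22
f 54 57 33
f 17 33 29
f 33 22 34
f 29 34 18
f 33 34 29
f 17 29 38
f 29 18 39
f 38 39 24
f 29 39 38
f 17 38 50
f 38 24 53
f 50 53 27
f 38 53 50
f 17 50 54
f 50 27 58
f 54 58 28
f 50 58 54
f 18 34 45
f 34 22 48
f 45 48 26
f 34 48 45
f 22 57 35
f 57 28 56
f 35 56 21
f 57 56 35
f 28 58 55
f 58 27 51
f 55 51 19
f 58 51 55
f 27 53 52
f 53 24 40
f 52 40 23
f 53 40 52
f 24 39 44
f 39 18 41
f 44 41 25
f 39 41 44
f 20 46 32
f 46 26 47
f 32 47 21
f 46 47 32
f 20 32 30
f 32 21 31
f 30 31 19
f 32 31 30
f 20 30 37
f 30 19 36
f 37 36 23
f 30 36 37
f 20 37 42
f 37 23 43
f 42 43 25
f 37 43 42
f 20 42 46
f 42 25 49
f 46 49 26
f 42 49 46
f 21 47 35
f 47 26 48
f 35 48 22
f 47 48 35
f 19 31 55
f 31 21 56
f 55 56 28
f 31 56 55
f 23 36 52
f 36 19 51
f 52 51 27
f 36 51 52
f 25 43 44
f 43 23 40
f 44 40 24
f 43 40 44
f 26 49 45
f 49 25 41
f 45 41 18
f 49 41 45
f 60 59 62
f 60 62 61
f 62 59 63
f 62 63 61
f 63 59 64
f 63 64 61
f 64 59 65
f 64 65 61
f 65 59 66
f 65 66 61
f 66 59 67
f 66 67 61
f 67 59 68
f 67 68 61
f 68 59 60
f 68 60 61



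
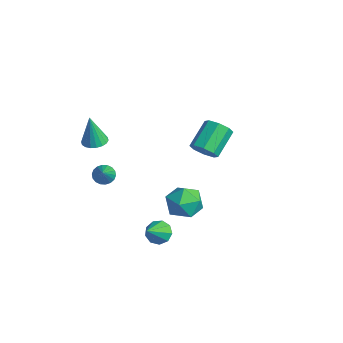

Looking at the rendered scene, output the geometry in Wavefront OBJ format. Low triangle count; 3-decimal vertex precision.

v -3.448 -3.58 1.228
v -2.832 -3.177 1.306
v -3.532 -3.82 3.152
v -3.07 -2.95 1.324
v -3.383 -2.849 1.323
v -3.709 -2.891 1.303
v -3.983 -3.071 1.269
v -4.151 -3.351 1.226
v -4.18 -3.676 1.184
v -4.064 -3.982 1.151
v -3.825 -4.209 1.133
v -3.512 -4.311 1.134
v -3.186 -4.268 1.154
v -2.912 -4.089 1.188
v -2.744 -3.809 1.231
v -2.715 -3.483 1.273
v -2.866 2.779 -1.482
v -2.223 3.33 -1.72
v -2.99 4.712 -0.596
v -3.634 4.161 -0.358
v -2.757 3.365 -2.129
v -3.524 4.748 -1.005
v -3.355 3.057 -2.159
v -4.123 4.44 -1.035
v -3.667 2.586 -1.792
v -4.435 3.969 -0.668
v -3.51 2.228 -1.244
v -4.277 3.61 -0.12
v -2.976 2.192 -0.835
v -3.743 3.575 0.289
v -2.377 2.5 -0.805
v -3.145 3.883 0.319
v -2.065 2.971 -1.172
v -2.833 4.354 -0.048
v 1.026 -2.082 -3.756
v 1.724 -1.879 -4.038
v 1.794 -3.178 -2.644
v 1.591 -1.56 -3.632
v 1.195 -1.485 -3.283
v 0.719 -1.689 -3.156
v 0.386 -2.077 -3.309
v 0.353 -2.468 -3.671
v 0.634 -2.678 -4.073
v 1.099 -2.609 -4.326
v 1.529 -2.293 -4.313
v -1.692 1.234 -4.225
v -1.181 1.546 -3.187
v -0.759 -0.466 -4.173
v -0.248 -0.154 -3.135
v -1.424 -0.378 -3.18
v -2.001 0.672 -3.212
v 0.061 0.408 -4.148
v -0.516 1.458 -4.18
v -0.097 1.036 -3.14
v -1.015 0.55 -2.541
v -0.925 0.53 -4.819
v -1.843 0.044 -4.22
v -2.927 -3.337 -1.286
v -2.595 -2.779 -1.318
v -1.653 -4.023 0.006
v -2.784 -2.729 -1.105
v -3.001 -2.8 -0.927
v -3.204 -2.977 -0.821
v -3.352 -3.225 -0.807
v -3.416 -3.495 -0.888
v -3.383 -3.734 -1.047
v -3.26 -3.894 -1.254
v -3.071 -3.944 -1.467
v -2.853 -3.874 -1.644
v -2.65 -3.697 -1.751
v -2.502 -3.449 -1.765
v -2.438 -3.179 -1.684
v -2.471 -2.94 -1.525
f 2 1 4
f 2 4 3
f 4 1 5
f 4 5 3
f 5 1 6
f 5 6 3
f 6 1 7
f 6 7 3
f 7 1 8
f 7 8 3
f 8 1 9
f 8 9 3
f 9 1 10
f 9 10 3
f 10 1 11
f 10 11 3
f 11 1 12
f 11 12 3
f 12 1 13
f 12 13 3
f 13 1 14
f 13 14 3
f 14 1 15
f 14 15 3
f 15 1 16
f 15 16 3
f 16 1 2
f 16 2 3
f 18 17 21
f 18 21 19
f 19 21 22
f 19 22 20
f 21 17 23
f 21 23 22
f 22 23 24
f 22 24 20
f 23 17 25
f 23 25 24
f 24 25 26
f 24 26 20
f 25 17 27
f 25 27 26
f 26 27 28
f 26 28 20
f 27 17 29
f 27 29 28
f 28 29 30
f 28 30 20
f 29 17 31
f 29 31 30
f 30 31 32
f 30 32 20
f 31 17 33
f 31 33 32
f 32 33 34
f 32 34 20
f 33 17 18
f 33 18 34
f 34 18 19
f 34 19 20
f 36 35 38
f 36 38 37
f 38 35 39
f 38 39 37
f 39 35 40
f 39 40 37
f 40 35 41
f 40 41 37
f 41 35 42
f 41 42 37
f 42 35 43
f 42 43 37
f 43 35 44
f 43 44 37
f 44 35 45
f 44 45 37
f 45 35 36
f 45 36 37
f 46 57 51
f 46 51 47
f 46 47 53
f 46 53 56
f 46 56 57
f 47 51 55
f 51 57 50
f 57 56 48
f 56 53 52
f 53 47 54
f 49 55 50
f 49 50 48
f 49 48 52
f 49 52 54
f 49 54 55
f 50 55 51
f 48 50 57
f 52 48 56
f 54 52 53
f 55 54 47
f 59 58 61
f 59 61 60
f 61 58 62
f 61 62 60
f 62 58 63
f 62 63 60
f 63 58 64
f 63 64 60
f 64 58 65
f 64 65 60
f 65 58 66
f 65 66 60
f 66 58 67
f 66 67 60
f 67 58 68
f 67 68 60
f 68 58 69
f 68 69 60
f 69 58 70
f 69 70 60
f 70 58 71
f 70 71 60
f 71 58 72
f 71 72 60
f 72 58 73
f 72 73 60
f 73 58 59
f 73 59 60



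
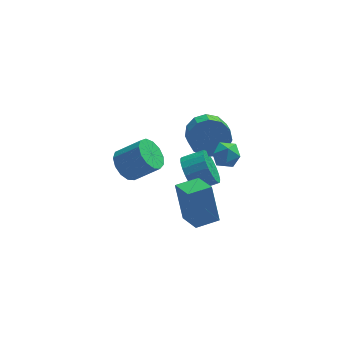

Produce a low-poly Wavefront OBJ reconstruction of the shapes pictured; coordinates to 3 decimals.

v -0.076 1.055 -3.946
v 0.25 1.611 -4.711
v 1.342 1.62 -4.239
v 1.016 1.065 -3.474
v 0.13 1.901 -4.439
v 1.222 1.91 -3.966
v -0.026 2.045 -4.081
v 1.066 2.054 -3.609
v -0.191 2.018 -3.7
v 0.902 2.027 -3.228
v -0.335 1.824 -3.362
v 0.757 1.834 -2.889
v -0.435 1.498 -3.124
v 0.657 1.507 -2.652
v -0.473 1.095 -3.029
v 0.619 1.104 -2.557
v -0.442 0.685 -3.092
v 0.65 0.694 -2.62
v -0.348 0.339 -3.303
v 0.744 0.348 -2.831
v -0.207 0.117 -3.625
v 0.885 0.126 -3.153
v -0.043 0.058 -4.003
v 1.049 0.067 -3.531
v 0.115 0.17 -4.371
v 1.207 0.18 -3.898
v 0.24 0.436 -4.665
v 1.332 0.445 -4.193
v 0.31 0.809 -4.835
v 1.402 0.818 -4.363
v 0.314 1.225 -4.851
v 1.406 1.234 -4.379
v 1.114 3.488 -3.198
v 1.909 3.084 -3.807
v 1.881 1.768 -2.971
v 1.086 2.172 -2.362
v 2.178 3.373 -3.344
v 2.15 2.057 -2.507
v 2.109 3.698 -2.834
v 2.081 2.382 -1.998
v 1.724 3.957 -2.44
v 1.696 2.641 -1.604
v 1.145 4.067 -2.287
v 1.117 2.75 -1.45
v 0.557 3.993 -2.423
v 0.529 2.677 -1.586
v 0.145 3.759 -2.805
v 0.117 2.442 -1.968
v 0.041 3.439 -3.312
v 0.013 2.122 -2.476
v 0.278 3.134 -3.783
v 0.25 1.818 -2.946
v 0.78 2.942 -4.068
v 0.752 1.626 -3.232
v 1.388 2.924 -4.077
v 1.36 1.607 -3.241
v -0.388 -3.817 -2.974
v -0.661 -3.076 -1.137
v -0.823 -2.539 -3.554
v -1.096 -1.797 -1.717
v 0.756 -3.423 -2.963
v 0.483 -2.681 -1.126
v 0.321 -2.144 -3.543
v 0.048 -1.403 -1.706
v -3.207 -0.271 -1.475
v -2.664 -0.48 -2.161
v -1.489 -0.739 -1.152
v -2.033 -0.529 -0.465
v -2.616 0.019 -2.088
v -1.442 -0.239 -1.079
v -2.756 0.427 -1.821
v -1.582 0.169 -0.812
v -3.04 0.613 -1.444
v -1.865 0.355 -0.434
v -3.376 0.518 -1.076
v -2.201 0.26 -0.067
v -3.659 0.173 -0.835
v -2.484 -0.085 0.174
v -3.798 -0.313 -0.797
v -2.624 -0.571 0.212
v -3.75 -0.786 -0.974
v -2.576 -1.044 0.035
v -3.53 -1.095 -1.31
v -2.355 -1.353 -0.301
v -3.207 -1.143 -1.698
v -2.032 -1.401 -0.689
v -2.884 -0.914 -2.015
v -1.709 -1.172 -1.006
v 1.199 -0.039 -0.474
v 1.562 0.223 -1.11
v 1.358 -1.223 -0.87
v 1.721 -0.961 -1.506
v 2.06 -0.894 -0.809
v 1.962 -0.162 -0.565
v 0.958 -0.838 -1.415
v 0.86 -0.106 -1.171
v 1.413 -0.271 -1.692
v 2.094 -0.306 -1.318
v 0.826 -0.694 -0.662
v 1.507 -0.729 -0.288
f 2 1 5
f 2 5 3
f 3 5 6
f 3 6 4
f 5 1 7
f 5 7 6
f 6 7 8
f 6 8 4
f 7 1 9
f 7 9 8
f 8 9 10
f 8 10 4
f 9 1 11
f 9 11 10
f 10 11 12
f 10 12 4
f 11 1 13
f 11 13 12
f 12 13 14
f 12 14 4
f 13 1 15
f 13 15 14
f 14 15 16
f 14 16 4
f 15 1 17
f 15 17 16
f 16 17 18
f 16 18 4
f 17 1 19
f 17 19 18
f 18 19 20
f 18 20 4
f 19 1 21
f 19 21 20
f 20 21 22
f 20 22 4
f 21 1 23
f 21 23 22
f 22 23 24
f 22 24 4
f 23 1 25
f 23 25 24
f 24 25 26
f 24 26 4
f 25 1 27
f 25 27 26
f 26 27 28
f 26 28 4
f 27 1 29
f 27 29 28
f 28 29 30
f 28 30 4
f 29 1 31
f 29 31 30
f 30 31 32
f 30 32 4
f 31 1 2
f 31 2 32
f 32 2 3
f 32 3 4
f 34 33 37
f 34 37 35
f 35 37 38
f 35 38 36
f 37 33 39
f 37 39 38
f 38 39 40
f 38 40 36
f 39 33 41
f 39 41 40
f 40 41 42
f 40 42 36
f 41 33 43
f 41 43 42
f 42 43 44
f 42 44 36
f 43 33 45
f 43 45 44
f 44 45 46
f 44 46 36
f 45 33 47
f 45 47 46
f 46 47 48
f 46 48 36
f 47 33 49
f 47 49 48
f 48 49 50
f 48 50 36
f 49 33 51
f 49 51 50
f 50 51 52
f 50 52 36
f 51 33 53
f 51 53 52
f 52 53 54
f 52 54 36
f 53 33 55
f 53 55 54
f 54 55 56
f 54 56 36
f 55 33 34
f 55 34 56
f 56 34 35
f 56 35 36
f 58 60 57
f 61 58 57
f 57 60 59
f 59 61 57
f 58 64 60
f 62 58 61
f 62 64 58
f 60 64 59
f 63 61 59
f 59 64 63
f 63 62 61
f 64 62 63
f 66 65 69
f 66 69 67
f 67 69 70
f 67 70 68
f 69 65 71
f 69 71 70
f 70 71 72
f 70 72 68
f 71 65 73
f 71 73 72
f 72 73 74
f 72 74 68
f 73 65 75
f 73 75 74
f 74 75 76
f 74 76 68
f 75 65 77
f 75 77 76
f 76 77 78
f 76 78 68
f 77 65 79
f 77 79 78
f 78 79 80
f 78 80 68
f 79 65 81
f 79 81 80
f 80 81 82
f 80 82 68
f 81 65 83
f 81 83 82
f 82 83 84
f 82 84 68
f 83 65 85
f 83 85 84
f 84 85 86
f 84 86 68
f 85 65 87
f 85 87 86
f 86 87 88
f 86 88 68
f 87 65 66
f 87 66 88
f 88 66 67
f 88 67 68
f 89 100 94
f 89 94 90
f 89 90 96
f 89 96 99
f 89 99 100
f 90 94 98
f 94 100 93
f 100 99 91
f 99 96 95
f 96 90 97
f 92 98 93
f 92 93 91
f 92 91 95
f 92 95 97
f 92 97 98
f 93 98 94
f 91 93 100
f 95 91 99
f 97 95 96
f 98 97 90



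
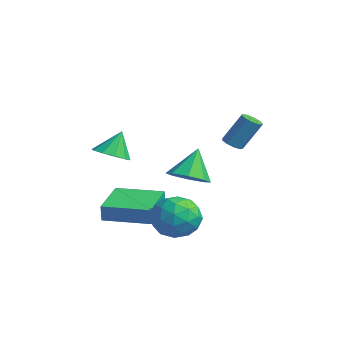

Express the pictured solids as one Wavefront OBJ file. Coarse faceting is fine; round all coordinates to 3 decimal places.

v -1.189 0.789 -2.046
v -0.353 0.375 -1.609
v -1.631 1.511 -0.514
v -0.214 1.092 -1.906
v -0.646 1.631 -2.286
v -1.396 1.677 -2.524
v -2.024 1.203 -2.483
v -2.163 0.487 -2.185
v -1.731 -0.053 -1.806
v -0.981 -0.099 -1.567
v 3.87 -1.194 -2.434
v 4.499 -2.009 -2.961
v 3.141 -2.491 -1.299
v 3.77 -3.306 -1.826
v 4.291 -2.509 -1.17
v 4.741 -1.707 -1.872
v 2.899 -2.793 -2.388
v 3.349 -1.991 -3.09
v 3.898 -2.997 -2.934
v 4.758 -2.822 -2.181
v 2.882 -1.678 -2.079
v 3.742 -1.503 -1.326
v 4.248 -1.488 -2.797
v 3.392 -3.012 -1.463
v 3.698 -2.544 -1.077
v 4.067 -3.023 -1.387
v 4.391 -1.31 -2.157
v 4.76 -1.789 -2.467
v 4.638 -2.083 -1.414
v 2.88 -2.711 -1.793
v 3.249 -3.19 -2.103
v 3.573 -1.477 -2.873
v 3.942 -1.956 -3.183
v 3.002 -2.417 -2.846
v 4.265 -2.547 -3.091
v 3.836 -3.31 -2.424
v 3.325 -3.008 -2.754
v 3.589 -2.537 -3.167
v 4.77 -2.444 -2.648
v 4.342 -3.207 -1.981
v 4.648 -2.738 -1.596
v 4.913 -2.267 -2.008
v 4.418 -3.025 -2.632
v 3.298 -1.293 -2.279
v 2.87 -2.056 -1.612
v 2.727 -2.233 -2.252
v 2.992 -1.762 -2.664
v 3.804 -1.19 -1.836
v 3.375 -1.953 -1.169
v 4.051 -1.963 -1.093
v 4.315 -1.492 -1.506
v 3.222 -1.475 -1.628
v -0.409 -3.027 -2.574
v -0.326 -3.1 -1.741
v 1.011 -1.386 -2.572
v 1.094 -1.459 -1.739
v 1.226 -4.441 -2.861
v 1.309 -4.514 -2.028
v 2.646 -2.8 -2.859
v 2.729 -2.873 -2.026
v 2.169 1.197 0.978
v 2.657 1.02 0.947
v 3.018 1.765 2.351
v 2.531 1.943 2.382
v 2.632 1.336 0.786
v 2.993 2.081 2.189
v 2.391 1.587 0.714
v 2.752 2.332 2.118
v 2.046 1.656 0.766
v 2.407 2.401 2.17
v 1.759 1.51 0.918
v 2.12 2.256 2.321
v 1.664 1.218 1.097
v 2.025 1.964 2.501
v 1.806 0.916 1.221
v 2.167 1.662 2.625
v 2.118 0.746 1.231
v 2.479 1.491 2.635
v 2.454 0.787 1.123
v 2.815 1.532 2.527
v 0.556 -3.688 0.578
v 1.375 -3.4 0.53
v 0.424 -3.112 1.802
v 1.054 -3.024 0.318
v 0.542 -2.902 0.206
v 0.036 -3.081 0.235
v -0.272 -3.491 0.396
v -0.263 -3.977 0.626
v 0.058 -4.353 0.837
v 0.569 -4.475 0.95
v 1.076 -4.296 0.92
v 1.384 -3.886 0.76
f 2 1 4
f 2 4 3
f 4 1 5
f 4 5 3
f 5 1 6
f 5 6 3
f 6 1 7
f 6 7 3
f 7 1 8
f 7 8 3
f 8 1 9
f 8 9 3
f 9 1 10
f 9 10 3
f 10 1 2
f 10 2 3
f 11 48 27
f 48 22 51
f 27 51 16
f 48 51 27
f 11 27 23
f 27 16 28
f 23 28 12
f 27 28 23
f 11 23 32
f 23 12 33
f 32 33 18
f 23 33 32
f 11 32 44
f 32 18 47
f 44 47 21
f 32 47 44
f 11 44 48
f 44 21 52
f 48 52 22
f 44 52 48
f 12 28 39
f 28 16 42
f 39 42 20
f 28 42 39
f 16 51 29
f 51 22 50
f 29 50 15
f 51 50 29
f 22 52 49
f 52 21 45
f 49 45 13
f 52 45 49
f 21 47 46
f 47 18 34
f 46 34 17
f 47 34 46
f 18 33 38
f 33 12 35
f 38 35 19
f 33 35 38
f 14 40 26
f 40 20 41
f 26 41 15
f 40 41 26
f 14 26 24
f 26 15 25
f 24 25 13
f 26 25 24
f 14 24 31
f 24 13 30
f 31 30 17
f 24 30 31
f 14 31 36
f 31 17 37
f 36 37 19
f 31 37 36
f 14 36 40
f 36 19 43
f 40 43 20
f 36 43 40
f 15 41 29
f 41 20 42
f 29 42 16
f 41 42 29
f 13 25 49
f 25 15 50
f 49 50 22
f 25 50 49
f 17 30 46
f 30 13 45
f 46 45 21
f 30 45 46
f 19 37 38
f 37 17 34
f 38 34 18
f 37 34 38
f 20 43 39
f 43 19 35
f 39 35 12
f 43 35 39
f 54 56 53
f 57 54 53
f 53 56 55
f 55 57 53
f 54 60 56
f 58 54 57
f 58 60 54
f 56 60 55
f 59 57 55
f 55 60 59
f 59 58 57
f 60 58 59
f 62 61 65
f 62 65 63
f 63 65 66
f 63 66 64
f 65 61 67
f 65 67 66
f 66 67 68
f 66 68 64
f 67 61 69
f 67 69 68
f 68 69 70
f 68 70 64
f 69 61 71
f 69 71 70
f 70 71 72
f 70 72 64
f 71 61 73
f 71 73 72
f 72 73 74
f 72 74 64
f 73 61 75
f 73 75 74
f 74 75 76
f 74 76 64
f 75 61 77
f 75 77 76
f 76 77 78
f 76 78 64
f 77 61 79
f 77 79 78
f 78 79 80
f 78 80 64
f 79 61 62
f 79 62 80
f 80 62 63
f 80 63 64
f 82 81 84
f 82 84 83
f 84 81 85
f 84 85 83
f 85 81 86
f 85 86 83
f 86 81 87
f 86 87 83
f 87 81 88
f 87 88 83
f 88 81 89
f 88 89 83
f 89 81 90
f 89 90 83
f 90 81 91
f 90 91 83
f 91 81 92
f 91 92 83
f 92 81 82
f 92 82 83



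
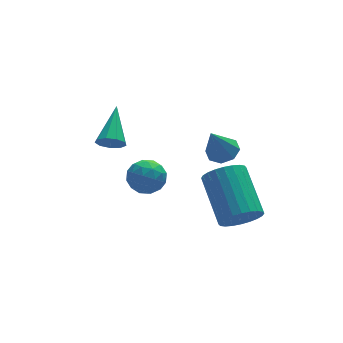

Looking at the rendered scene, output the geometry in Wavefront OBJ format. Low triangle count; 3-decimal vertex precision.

v -0.397 1.556 1.008
v 0.129 1.395 0.86
v 0.257 2.904 1.872
v -0.017 1.638 0.592
v -0.341 1.842 0.518
v -0.691 1.913 0.674
v -0.904 1.816 0.986
v -0.88 1.598 1.308
v -0.63 1.36 1.49
v -0.271 1.214 1.446
v 0.029 1.228 1.197
v 3.336 0.267 0.621
v 3.892 0.419 0.899
v 2.764 -0.047 1.939
v 3.591 0.803 0.86
v 3.141 0.874 0.681
v 2.805 0.589 0.467
v 2.78 0.115 0.344
v 3.081 -0.269 0.383
v 3.531 -0.34 0.562
v 3.867 -0.055 0.776
v 2.999 -2.542 -0.795
v 3.681 -2.777 -0.405
v 3.683 -0.993 0.665
v 3.001 -0.758 0.275
v 3.803 -2.625 -0.658
v 3.805 -0.841 0.412
v 3.803 -2.46 -0.933
v 3.805 -0.677 0.137
v 3.681 -2.308 -1.186
v 3.683 -0.525 -0.116
v 3.454 -2.192 -1.38
v 3.457 -0.408 -0.31
v 3.159 -2.128 -1.485
v 3.161 -0.345 -0.415
v 2.839 -2.128 -1.485
v 2.841 -0.344 -0.415
v 2.543 -2.191 -1.379
v 2.546 -0.407 -0.309
v 2.317 -2.307 -1.185
v 2.319 -0.523 -0.115
v 2.195 -2.459 -0.932
v 2.197 -0.675 0.138
v 2.195 -2.623 -0.657
v 2.197 -0.84 0.413
v 2.317 -2.775 -0.404
v 2.319 -0.992 0.666
v 2.543 -2.892 -0.21
v 2.546 -1.108 0.86
v 2.839 -2.955 -0.105
v 2.841 -1.172 0.965
v 3.159 -2.956 -0.105
v 3.161 -1.172 0.965
v 3.454 -2.893 -0.211
v 3.457 -1.109 0.859
v 0.108 -1.049 1.51
v 0.56 -1.629 1.558
v -0.82 -1.751 1.762
v -0.368 -2.331 1.81
v -0.34 -1.799 2.319
v 0.233 -1.365 2.163
v -0.493 -2.015 1.157
v 0.08 -1.581 1.001
v 0.188 -2.225 1.34
v 0.282 -2.092 2.058
v -0.542 -1.288 1.262
v -0.448 -1.155 1.98
v 0.416 -1.277 1.512
v -0.676 -2.103 1.808
v -0.659 -1.79 2.107
v -0.394 -2.131 2.135
v 0.224 -1.123 1.867
v 0.489 -1.463 1.895
v -0.04 -1.564 2.343
v -0.749 -1.917 1.425
v -0.484 -2.257 1.453
v 0.134 -1.249 1.185
v 0.399 -1.59 1.213
v -0.22 -1.816 0.977
v 0.462 -1.969 1.412
v -0.083 -2.381 1.56
v -0.157 -2.195 1.176
v 0.18 -1.94 1.085
v 0.518 -1.89 1.834
v -0.028 -2.303 1.982
v -0.011 -1.991 2.281
v 0.326 -1.736 2.189
v 0.299 -2.241 1.705
v -0.232 -1.077 1.338
v -0.778 -1.49 1.486
v -0.586 -1.644 1.131
v -0.249 -1.389 1.039
v -0.177 -0.999 1.76
v -0.722 -1.411 1.908
v -0.44 -1.44 2.235
v -0.103 -1.185 2.144
v -0.559 -1.139 1.615
f 2 1 4
f 2 4 3
f 4 1 5
f 4 5 3
f 5 1 6
f 5 6 3
f 6 1 7
f 6 7 3
f 7 1 8
f 7 8 3
f 8 1 9
f 8 9 3
f 9 1 10
f 9 10 3
f 10 1 11
f 10 11 3
f 11 1 2
f 11 2 3
f 13 12 15
f 13 15 14
f 15 12 16
f 15 16 14
f 16 12 17
f 16 17 14
f 17 12 18
f 17 18 14
f 18 12 19
f 18 19 14
f 19 12 20
f 19 20 14
f 20 12 21
f 20 21 14
f 21 12 13
f 21 13 14
f 23 22 26
f 23 26 24
f 24 26 27
f 24 27 25
f 26 22 28
f 26 28 27
f 27 28 29
f 27 29 25
f 28 22 30
f 28 30 29
f 29 30 31
f 29 31 25
f 30 22 32
f 30 32 31
f 31 32 33
f 31 33 25
f 32 22 34
f 32 34 33
f 33 34 35
f 33 35 25
f 34 22 36
f 34 36 35
f 35 36 37
f 35 37 25
f 36 22 38
f 36 38 37
f 37 38 39
f 37 39 25
f 38 22 40
f 38 40 39
f 39 40 41
f 39 41 25
f 40 22 42
f 40 42 41
f 41 42 43
f 41 43 25
f 42 22 44
f 42 44 43
f 43 44 45
f 43 45 25
f 44 22 46
f 44 46 45
f 45 46 47
f 45 47 25
f 46 22 48
f 46 48 47
f 47 48 49
f 47 49 25
f 48 22 50
f 48 50 49
f 49 50 51
f 49 51 25
f 50 22 52
f 50 52 51
f 51 52 53
f 51 53 25
f 52 22 54
f 52 54 53
f 53 54 55
f 53 55 25
f 54 22 23
f 54 23 55
f 55 23 24
f 55 24 25
f 56 93 72
f 93 67 96
f 72 96 61
f 93 96 72
f 56 72 68
f 72 61 73
f 68 73 57
f 72 73 68
f 56 68 77
f 68 57 78
f 77 78 63
f 68 78 77
f 56 77 89
f 77 63 92
f 89 92 66
f 77 92 89
f 56 89 93
f 89 66 97
f 93 97 67
f 89 97 93
f 57 73 84
f 73 61 87
f 84 87 65
f 73 87 84
f 61 96 74
f 96 67 95
f 74 95 60
f 96 95 74
f 67 97 94
f 97 66 90
f 94 90 58
f 97 90 94
f 66 92 91
f 92 63 79
f 91 79 62
f 92 79 91
f 63 78 83
f 78 57 80
f 83 80 64
f 78 80 83
f 59 85 71
f 85 65 86
f 71 86 60
f 85 86 71
f 59 71 69
f 71 60 70
f 69 70 58
f 71 70 69
f 59 69 76
f 69 58 75
f 76 75 62
f 69 75 76
f 59 76 81
f 76 62 82
f 81 82 64
f 76 82 81
f 59 81 85
f 81 64 88
f 85 88 65
f 81 88 85
f 60 86 74
f 86 65 87
f 74 87 61
f 86 87 74
f 58 70 94
f 70 60 95
f 94 95 67
f 70 95 94
f 62 75 91
f 75 58 90
f 91 90 66
f 75 90 91
f 64 82 83
f 82 62 79
f 83 79 63
f 82 79 83
f 65 88 84
f 88 64 80
f 84 80 57
f 88 80 84



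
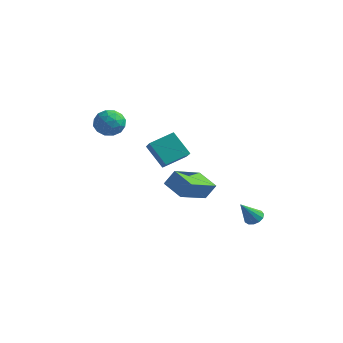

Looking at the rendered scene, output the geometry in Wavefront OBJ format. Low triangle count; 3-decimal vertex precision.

v 3.598 0.762 -2.846
v 3.894 0.36 -3.121
v 3.422 -0.182 -1.654
v 4.108 0.531 -2.953
v 4.16 0.776 -2.752
v 4.033 1.016 -2.58
v 3.769 1.176 -2.493
v 3.45 1.204 -2.518
v 3.178 1.092 -2.647
v 3.039 0.875 -2.839
v 3.078 0.622 -3.033
v 3.282 0.414 -3.168
v 3.586 0.316 -3.201
v 0.043 -2.27 0.744
v -0.976 -2.335 1.989
v 0.657 -1.096 1.308
v -0.362 -1.161 2.553
v 0.902 -3.039 1.407
v -0.117 -3.104 2.652
v 1.516 -1.865 1.971
v 0.497 -1.93 3.216
v -4.441 -2.039 2.954
v -3.885 -1.74 2.292
v -3.275 -2.58 3.688
v -2.719 -2.281 3.026
v -3.144 -1.682 3.572
v -3.865 -1.348 3.118
v -3.295 -2.972 2.862
v -4.016 -2.638 2.408
v -3.177 -2.316 2.235
v -3.084 -1.519 2.674
v -4.076 -2.801 3.306
v -3.983 -2.004 3.745
v -4.265 -1.842 2.558
v -2.895 -2.478 3.422
v -3.145 -2.126 3.742
v -2.818 -1.95 3.353
v -4.253 -1.612 3.044
v -3.927 -1.436 2.655
v -3.491 -1.402 3.408
v -3.233 -2.884 3.325
v -2.907 -2.708 2.936
v -4.342 -2.37 2.627
v -4.015 -2.194 2.238
v -3.669 -2.918 2.572
v -3.522 -2.005 2.136
v -2.837 -2.323 2.567
v -3.176 -2.729 2.471
v -3.599 -2.533 2.204
v -3.467 -1.536 2.394
v -2.782 -1.854 2.826
v -3.032 -1.503 3.146
v -3.455 -1.306 2.88
v -3.051 -1.875 2.36
v -4.378 -2.466 3.154
v -3.693 -2.784 3.586
v -3.705 -3.014 3.1
v -4.128 -2.817 2.834
v -4.323 -1.997 3.413
v -3.638 -2.315 3.844
v -3.561 -1.787 3.776
v -3.984 -1.591 3.509
v -4.109 -2.445 3.62
v 1.366 -2.459 -0.912
v 0.111 -2.24 -0.38
v 1.396 -0.446 -1.667
v 0.141 -0.228 -1.135
v 1.799 -2.132 -0.025
v 0.544 -1.914 0.507
v 1.829 -0.12 -0.78
v 0.574 0.099 -0.248
f 2 1 4
f 2 4 3
f 4 1 5
f 4 5 3
f 5 1 6
f 5 6 3
f 6 1 7
f 6 7 3
f 7 1 8
f 7 8 3
f 8 1 9
f 8 9 3
f 9 1 10
f 9 10 3
f 10 1 11
f 10 11 3
f 11 1 12
f 11 12 3
f 12 1 13
f 12 13 3
f 13 1 2
f 13 2 3
f 15 17 14
f 18 15 14
f 14 17 16
f 16 18 14
f 15 21 17
f 19 15 18
f 19 21 15
f 17 21 16
f 20 18 16
f 16 21 20
f 20 19 18
f 21 19 20
f 22 59 38
f 59 33 62
f 38 62 27
f 59 62 38
f 22 38 34
f 38 27 39
f 34 39 23
f 38 39 34
f 22 34 43
f 34 23 44
f 43 44 29
f 34 44 43
f 22 43 55
f 43 29 58
f 55 58 32
f 43 58 55
f 22 55 59
f 55 32 63
f 59 63 33
f 55 63 59
f 23 39 50
f 39 27 53
f 50 53 31
f 39 53 50
f 27 62 40
f 62 33 61
f 40 61 26
f 62 61 40
f 33 63 60
f 63 32 56
f 60 56 24
f 63 56 60
f 32 58 57
f 58 29 45
f 57 45 28
f 58 45 57
f 29 44 49
f 44 23 46
f 49 46 30
f 44 46 49
f 25 51 37
f 51 31 52
f 37 52 26
f 51 52 37
f 25 37 35
f 37 26 36
f 35 36 24
f 37 36 35
f 25 35 42
f 35 24 41
f 42 41 28
f 35 41 42
f 25 42 47
f 42 28 48
f 47 48 30
f 42 48 47
f 25 47 51
f 47 30 54
f 51 54 31
f 47 54 51
f 26 52 40
f 52 31 53
f 40 53 27
f 52 53 40
f 24 36 60
f 36 26 61
f 60 61 33
f 36 61 60
f 28 41 57
f 41 24 56
f 57 56 32
f 41 56 57
f 30 48 49
f 48 28 45
f 49 45 29
f 48 45 49
f 31 54 50
f 54 30 46
f 50 46 23
f 54 46 50
f 65 67 64
f 68 65 64
f 64 67 66
f 66 68 64
f 65 71 67
f 69 65 68
f 69 71 65
f 67 71 66
f 70 68 66
f 66 71 70
f 70 69 68
f 71 69 70



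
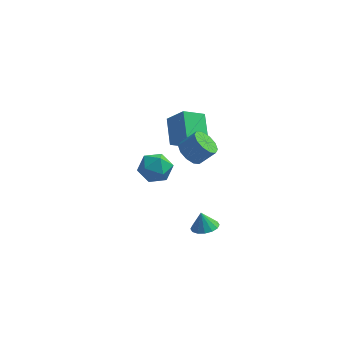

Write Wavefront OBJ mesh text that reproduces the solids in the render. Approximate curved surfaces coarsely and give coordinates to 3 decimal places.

v -1.252 2.363 -2.465
v -0.648 1.779 -1.685
v -2.732 1.301 -2.115
v -2.128 0.717 -1.335
v -2.419 1.807 -1.135
v -1.505 2.463 -1.351
v -1.875 0.617 -2.449
v -0.961 1.273 -2.665
v -1.033 0.7 -1.675
v -1.37 1.435 -0.863
v -2.01 1.645 -2.937
v -2.347 2.38 -2.125
v 1.838 -1.222 -4.302
v 2.618 -1.468 -4.071
v 1.562 -1.058 -3.198
v 2.648 -1.032 -4.129
v 2.461 -0.648 -4.232
v 2.106 -0.417 -4.355
v 1.68 -0.402 -4.463
v 1.296 -0.607 -4.528
v 1.057 -0.976 -4.533
v 1.027 -1.411 -4.476
v 1.215 -1.796 -4.372
v 1.569 -2.027 -4.25
v 1.995 -2.042 -4.142
v 2.379 -1.837 -4.076
v 1.215 -2.649 3.466
v 1.834 -3.071 2.986
v 2.703 -2.854 3.914
v 2.085 -2.431 4.394
v 1.847 -2.539 2.849
v 2.716 -2.321 3.777
v 1.619 -2.048 2.947
v 2.488 -1.83 3.876
v 1.236 -1.787 3.244
v 2.105 -1.569 4.172
v 0.846 -1.855 3.626
v 1.715 -1.637 4.554
v 0.597 -2.226 3.946
v 1.466 -2.009 4.874
v 0.584 -2.759 4.083
v 1.453 -2.541 5.011
v 0.812 -3.25 3.984
v 1.681 -3.032 4.913
v 1.195 -3.511 3.688
v 2.064 -3.293 4.616
v 1.585 -3.443 3.306
v 2.454 -3.225 4.234
v -0.204 -1.231 2.776
v 0.821 -1.611 3.917
v -0.714 0.289 3.74
v 0.312 -0.091 4.881
v 0.868 -0.429 2.079
v 1.894 -0.809 3.22
v 0.359 1.091 3.043
v 1.384 0.711 4.184
f 1 12 6
f 1 6 2
f 1 2 8
f 1 8 11
f 1 11 12
f 2 6 10
f 6 12 5
f 12 11 3
f 11 8 7
f 8 2 9
f 4 10 5
f 4 5 3
f 4 3 7
f 4 7 9
f 4 9 10
f 5 10 6
f 3 5 12
f 7 3 11
f 9 7 8
f 10 9 2
f 14 13 16
f 14 16 15
f 16 13 17
f 16 17 15
f 17 13 18
f 17 18 15
f 18 13 19
f 18 19 15
f 19 13 20
f 19 20 15
f 20 13 21
f 20 21 15
f 21 13 22
f 21 22 15
f 22 13 23
f 22 23 15
f 23 13 24
f 23 24 15
f 24 13 25
f 24 25 15
f 25 13 26
f 25 26 15
f 26 13 14
f 26 14 15
f 28 27 31
f 28 31 29
f 29 31 32
f 29 32 30
f 31 27 33
f 31 33 32
f 32 33 34
f 32 34 30
f 33 27 35
f 33 35 34
f 34 35 36
f 34 36 30
f 35 27 37
f 35 37 36
f 36 37 38
f 36 38 30
f 37 27 39
f 37 39 38
f 38 39 40
f 38 40 30
f 39 27 41
f 39 41 40
f 40 41 42
f 40 42 30
f 41 27 43
f 41 43 42
f 42 43 44
f 42 44 30
f 43 27 45
f 43 45 44
f 44 45 46
f 44 46 30
f 45 27 47
f 45 47 46
f 46 47 48
f 46 48 30
f 47 27 28
f 47 28 48
f 48 28 29
f 48 29 30
f 50 52 49
f 53 50 49
f 49 52 51
f 51 53 49
f 50 56 52
f 54 50 53
f 54 56 50
f 52 56 51
f 55 53 51
f 51 56 55
f 55 54 53
f 56 54 55



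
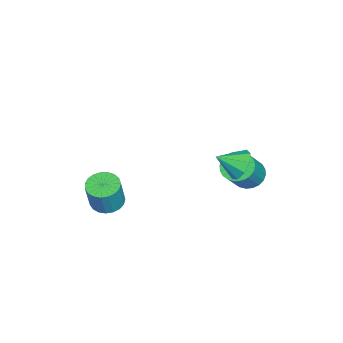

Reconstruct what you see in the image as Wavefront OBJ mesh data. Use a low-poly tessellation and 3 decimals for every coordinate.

v 3.504 -3.635 -1.727
v 3.966 -2.837 -1.851
v 4.518 -2.887 -0.118
v 4.056 -3.685 0.007
v 3.618 -2.712 -1.737
v 4.17 -2.762 -0.003
v 3.251 -2.747 -1.621
v 3.803 -2.796 0.113
v 2.927 -2.934 -1.523
v 3.48 -2.984 0.211
v 2.703 -3.244 -1.46
v 3.256 -3.293 0.273
v 2.618 -3.62 -1.444
v 3.17 -3.67 0.289
v 2.686 -4 -1.476
v 3.238 -4.049 0.257
v 2.895 -4.316 -1.552
v 3.447 -4.366 0.181
v 3.209 -4.515 -1.658
v 3.762 -4.564 0.075
v 3.575 -4.561 -1.776
v 4.127 -4.611 -0.042
v 3.928 -4.447 -1.885
v 4.48 -4.497 -0.152
v 4.208 -4.193 -1.967
v 4.76 -4.243 -0.234
v 4.366 -3.843 -2.007
v 4.918 -3.893 -0.274
v 4.375 -3.456 -1.999
v 4.927 -3.506 -0.266
v 4.233 -3.101 -1.944
v 4.786 -3.15 -0.21
v 3.305 3.314 2.499
v 4.186 3.38 2.098
v 3.715 2.126 3.201
v 4.172 3.714 2.671
v 3.752 3.861 3.163
v 3.123 3.752 3.345
v 2.58 3.438 3.13
v 2.376 3.066 2.62
v 2.607 2.81 2.053
v 3.164 2.79 1.695
v 3.788 3.015 1.712
v 0.228 3.045 -0.766
v 0.899 2.739 -1.365
v 2.162 2.429 0.206
v 1.492 2.735 0.806
v 0.973 3.102 -1.353
v 2.236 2.792 0.218
v 0.933 3.457 -1.251
v 2.197 3.146 0.32
v 0.787 3.748 -1.076
v 2.05 3.438 0.495
v 0.555 3.933 -0.853
v 1.819 3.623 0.718
v 0.274 3.982 -0.617
v 1.537 3.672 0.954
v -0.015 3.889 -0.404
v 1.249 3.579 1.168
v -0.266 3.667 -0.245
v 0.997 3.357 1.326
v -0.442 3.351 -0.166
v 0.821 3.041 1.405
v -0.516 2.988 -0.178
v 0.747 2.678 1.393
v -0.477 2.634 -0.28
v 0.787 2.323 1.291
v -0.33 2.342 -0.455
v 0.933 2.032 1.116
v -0.099 2.157 -0.678
v 1.165 1.847 0.893
v 0.183 2.108 -0.914
v 1.446 1.798 0.657
v 0.471 2.201 -1.128
v 1.735 1.891 0.444
v 0.723 2.423 -1.286
v 1.986 2.113 0.285
f 2 1 5
f 2 5 3
f 3 5 6
f 3 6 4
f 5 1 7
f 5 7 6
f 6 7 8
f 6 8 4
f 7 1 9
f 7 9 8
f 8 9 10
f 8 10 4
f 9 1 11
f 9 11 10
f 10 11 12
f 10 12 4
f 11 1 13
f 11 13 12
f 12 13 14
f 12 14 4
f 13 1 15
f 13 15 14
f 14 15 16
f 14 16 4
f 15 1 17
f 15 17 16
f 16 17 18
f 16 18 4
f 17 1 19
f 17 19 18
f 18 19 20
f 18 20 4
f 19 1 21
f 19 21 20
f 20 21 22
f 20 22 4
f 21 1 23
f 21 23 22
f 22 23 24
f 22 24 4
f 23 1 25
f 23 25 24
f 24 25 26
f 24 26 4
f 25 1 27
f 25 27 26
f 26 27 28
f 26 28 4
f 27 1 29
f 27 29 28
f 28 29 30
f 28 30 4
f 29 1 31
f 29 31 30
f 30 31 32
f 30 32 4
f 31 1 2
f 31 2 32
f 32 2 3
f 32 3 4
f 34 33 36
f 34 36 35
f 36 33 37
f 36 37 35
f 37 33 38
f 37 38 35
f 38 33 39
f 38 39 35
f 39 33 40
f 39 40 35
f 40 33 41
f 40 41 35
f 41 33 42
f 41 42 35
f 42 33 43
f 42 43 35
f 43 33 34
f 43 34 35
f 45 44 48
f 45 48 46
f 46 48 49
f 46 49 47
f 48 44 50
f 48 50 49
f 49 50 51
f 49 51 47
f 50 44 52
f 50 52 51
f 51 52 53
f 51 53 47
f 52 44 54
f 52 54 53
f 53 54 55
f 53 55 47
f 54 44 56
f 54 56 55
f 55 56 57
f 55 57 47
f 56 44 58
f 56 58 57
f 57 58 59
f 57 59 47
f 58 44 60
f 58 60 59
f 59 60 61
f 59 61 47
f 60 44 62
f 60 62 61
f 61 62 63
f 61 63 47
f 62 44 64
f 62 64 63
f 63 64 65
f 63 65 47
f 64 44 66
f 64 66 65
f 65 66 67
f 65 67 47
f 66 44 68
f 66 68 67
f 67 68 69
f 67 69 47
f 68 44 70
f 68 70 69
f 69 70 71
f 69 71 47
f 70 44 72
f 70 72 71
f 71 72 73
f 71 73 47
f 72 44 74
f 72 74 73
f 73 74 75
f 73 75 47
f 74 44 76
f 74 76 75
f 75 76 77
f 75 77 47
f 76 44 45
f 76 45 77
f 77 45 46
f 77 46 47

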